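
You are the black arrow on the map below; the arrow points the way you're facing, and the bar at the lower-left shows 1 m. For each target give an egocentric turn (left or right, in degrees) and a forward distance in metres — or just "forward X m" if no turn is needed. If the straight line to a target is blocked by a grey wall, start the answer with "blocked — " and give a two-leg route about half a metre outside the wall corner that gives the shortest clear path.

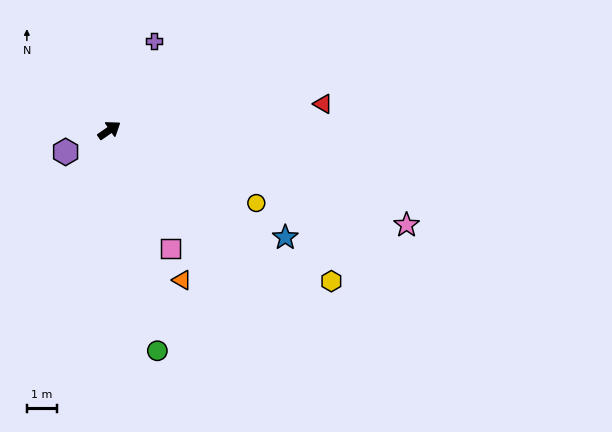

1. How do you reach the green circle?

turn right 112°, forward 7.6 m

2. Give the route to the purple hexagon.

turn left 172°, forward 1.6 m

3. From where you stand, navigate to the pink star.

turn right 52°, forward 10.4 m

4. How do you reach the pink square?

turn right 97°, forward 4.5 m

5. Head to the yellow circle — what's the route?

turn right 61°, forward 5.5 m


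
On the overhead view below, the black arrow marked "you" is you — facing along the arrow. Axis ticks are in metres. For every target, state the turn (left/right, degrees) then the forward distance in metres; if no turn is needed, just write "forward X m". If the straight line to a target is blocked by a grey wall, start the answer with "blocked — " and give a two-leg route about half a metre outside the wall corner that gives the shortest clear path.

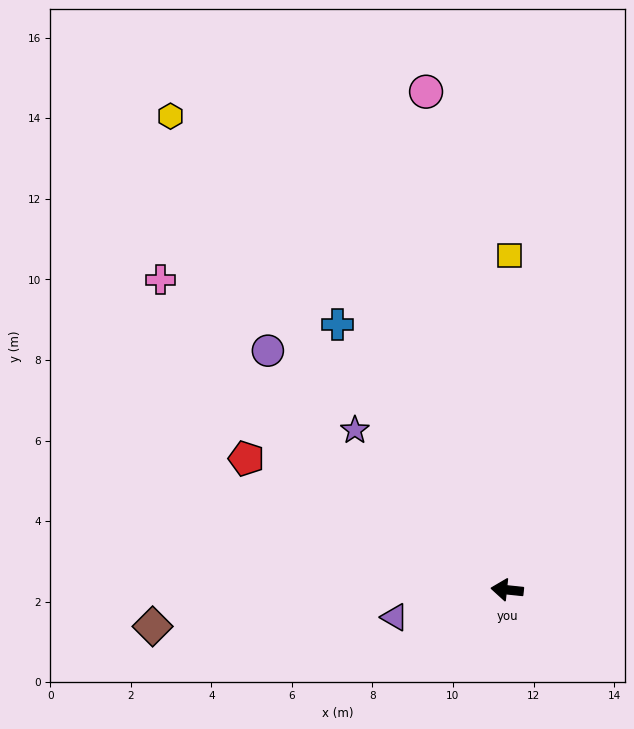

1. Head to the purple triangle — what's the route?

turn left 20°, forward 2.9 m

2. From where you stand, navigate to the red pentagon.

turn right 21°, forward 7.2 m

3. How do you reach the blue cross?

turn right 51°, forward 7.8 m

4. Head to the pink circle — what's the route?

turn right 75°, forward 12.5 m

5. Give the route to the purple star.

turn right 40°, forward 5.5 m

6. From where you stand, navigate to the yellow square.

turn right 84°, forward 8.3 m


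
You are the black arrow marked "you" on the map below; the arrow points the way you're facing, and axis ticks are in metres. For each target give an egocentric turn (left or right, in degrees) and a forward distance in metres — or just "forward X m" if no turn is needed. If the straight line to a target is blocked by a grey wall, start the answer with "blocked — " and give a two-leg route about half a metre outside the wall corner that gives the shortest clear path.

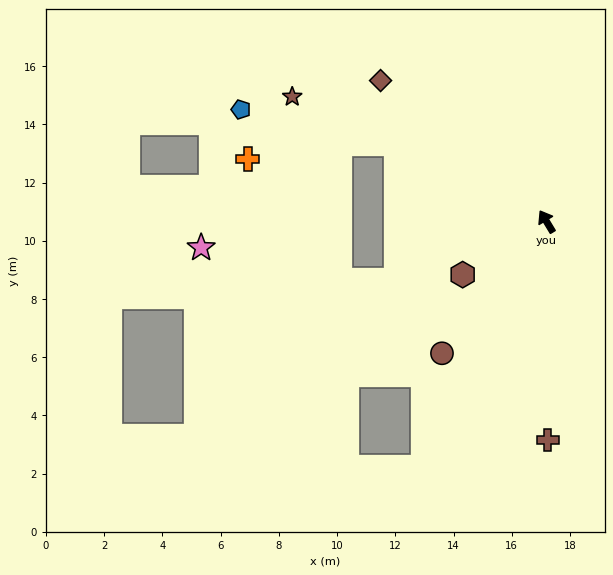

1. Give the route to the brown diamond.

turn left 18°, forward 7.5 m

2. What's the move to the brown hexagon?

turn left 91°, forward 3.4 m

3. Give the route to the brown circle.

turn left 110°, forward 5.8 m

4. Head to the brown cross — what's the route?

turn left 149°, forward 7.5 m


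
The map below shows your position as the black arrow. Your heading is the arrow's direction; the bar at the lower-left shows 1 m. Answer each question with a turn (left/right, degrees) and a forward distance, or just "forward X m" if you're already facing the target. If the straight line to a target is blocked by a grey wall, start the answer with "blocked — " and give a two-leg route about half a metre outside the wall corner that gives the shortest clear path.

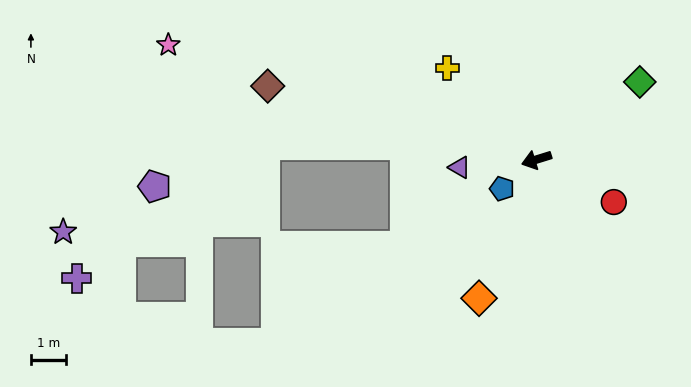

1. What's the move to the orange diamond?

turn left 50°, forward 4.2 m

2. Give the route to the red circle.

turn left 134°, forward 2.5 m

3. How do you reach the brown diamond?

turn right 33°, forward 7.8 m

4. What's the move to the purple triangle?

turn right 11°, forward 2.2 m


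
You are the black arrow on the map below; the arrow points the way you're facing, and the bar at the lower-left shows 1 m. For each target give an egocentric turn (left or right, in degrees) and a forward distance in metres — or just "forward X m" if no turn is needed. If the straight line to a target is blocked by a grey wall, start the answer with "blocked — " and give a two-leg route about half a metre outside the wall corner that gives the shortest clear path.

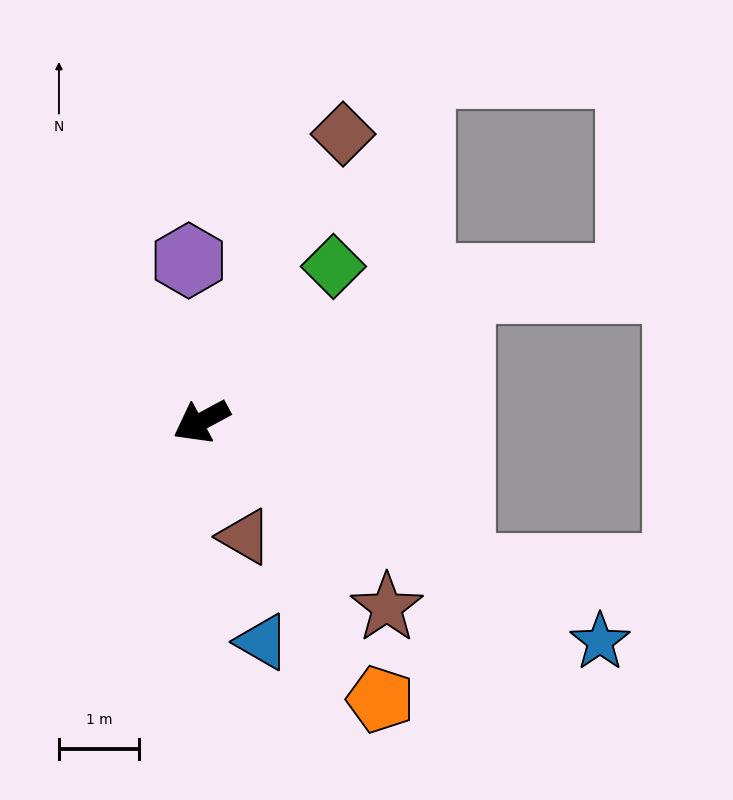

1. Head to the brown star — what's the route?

turn left 107°, forward 3.3 m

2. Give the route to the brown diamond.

turn right 145°, forward 4.0 m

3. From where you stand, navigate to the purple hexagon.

turn right 114°, forward 2.0 m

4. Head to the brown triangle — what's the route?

turn left 82°, forward 1.5 m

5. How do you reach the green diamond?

turn right 159°, forward 2.5 m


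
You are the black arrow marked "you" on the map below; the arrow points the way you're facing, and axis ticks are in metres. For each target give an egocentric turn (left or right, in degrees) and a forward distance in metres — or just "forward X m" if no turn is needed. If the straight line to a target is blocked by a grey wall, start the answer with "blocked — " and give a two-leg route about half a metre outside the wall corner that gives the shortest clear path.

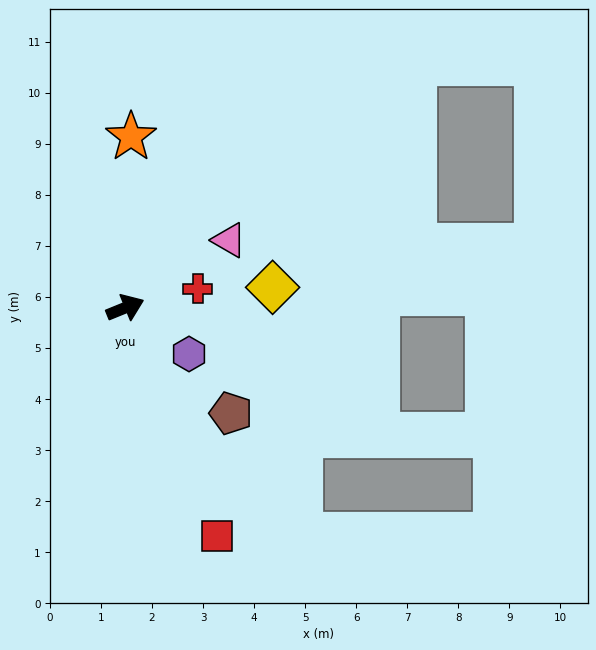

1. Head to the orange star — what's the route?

turn left 66°, forward 3.4 m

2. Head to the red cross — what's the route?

turn right 7°, forward 1.5 m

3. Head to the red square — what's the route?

turn right 90°, forward 4.8 m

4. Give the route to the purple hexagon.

turn right 58°, forward 1.5 m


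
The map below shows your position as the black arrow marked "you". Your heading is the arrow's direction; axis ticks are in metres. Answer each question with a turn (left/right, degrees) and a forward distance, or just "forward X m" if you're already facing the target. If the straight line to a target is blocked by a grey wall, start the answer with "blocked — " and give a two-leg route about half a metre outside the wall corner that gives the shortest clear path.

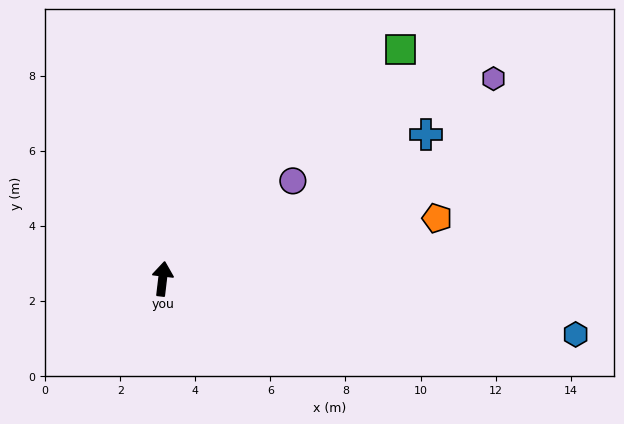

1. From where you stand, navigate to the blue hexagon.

turn right 91°, forward 11.1 m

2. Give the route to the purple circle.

turn right 46°, forward 4.3 m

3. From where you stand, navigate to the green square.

turn right 39°, forward 8.8 m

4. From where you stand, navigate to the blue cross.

turn right 55°, forward 8.0 m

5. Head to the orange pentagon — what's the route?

turn right 71°, forward 7.5 m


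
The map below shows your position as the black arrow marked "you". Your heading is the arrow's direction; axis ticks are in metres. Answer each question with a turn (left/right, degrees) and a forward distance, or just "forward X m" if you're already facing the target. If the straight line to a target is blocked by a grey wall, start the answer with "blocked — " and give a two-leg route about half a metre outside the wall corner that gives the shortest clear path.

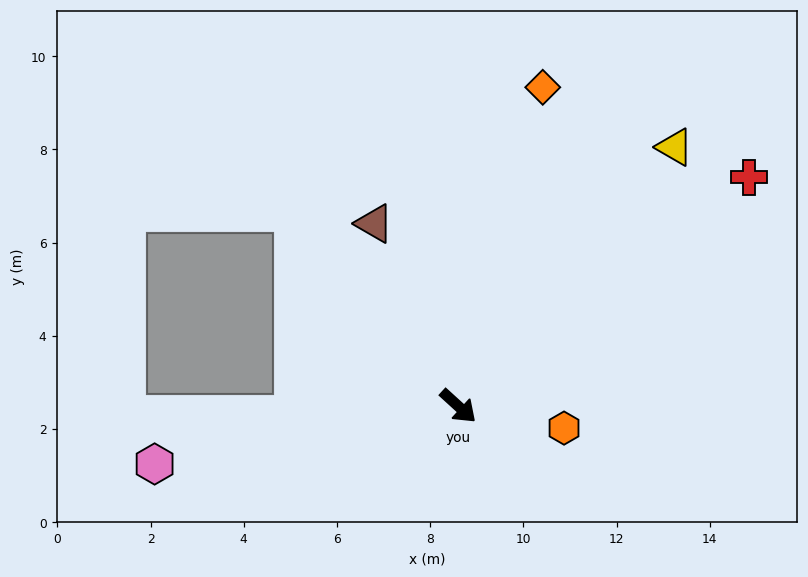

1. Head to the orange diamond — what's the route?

turn left 117°, forward 7.1 m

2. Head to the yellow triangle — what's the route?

turn left 92°, forward 7.2 m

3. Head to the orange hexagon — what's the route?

turn left 31°, forward 2.3 m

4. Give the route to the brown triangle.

turn left 157°, forward 4.3 m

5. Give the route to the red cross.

turn left 81°, forward 7.9 m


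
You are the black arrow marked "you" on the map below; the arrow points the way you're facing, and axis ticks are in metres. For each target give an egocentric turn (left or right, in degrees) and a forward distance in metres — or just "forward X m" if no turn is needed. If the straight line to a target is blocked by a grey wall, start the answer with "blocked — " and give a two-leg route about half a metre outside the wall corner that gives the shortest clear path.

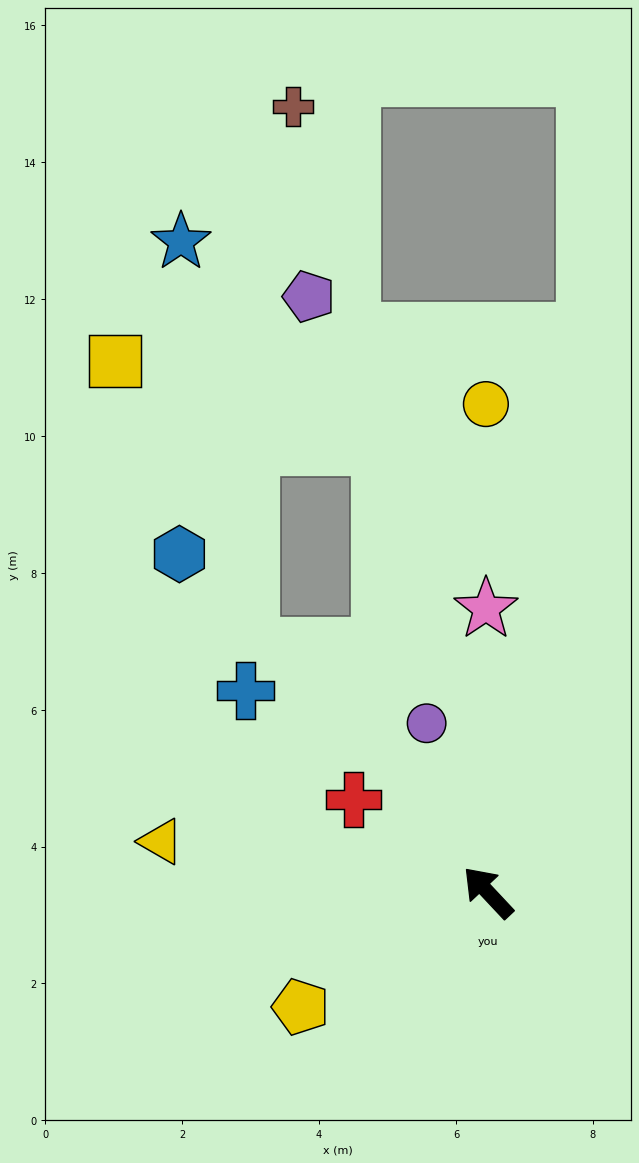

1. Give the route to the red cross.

turn left 12°, forward 2.4 m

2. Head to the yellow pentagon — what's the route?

turn left 78°, forward 3.2 m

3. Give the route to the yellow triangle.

turn left 38°, forward 4.8 m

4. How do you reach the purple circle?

turn right 23°, forward 2.6 m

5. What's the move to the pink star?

turn right 43°, forward 4.1 m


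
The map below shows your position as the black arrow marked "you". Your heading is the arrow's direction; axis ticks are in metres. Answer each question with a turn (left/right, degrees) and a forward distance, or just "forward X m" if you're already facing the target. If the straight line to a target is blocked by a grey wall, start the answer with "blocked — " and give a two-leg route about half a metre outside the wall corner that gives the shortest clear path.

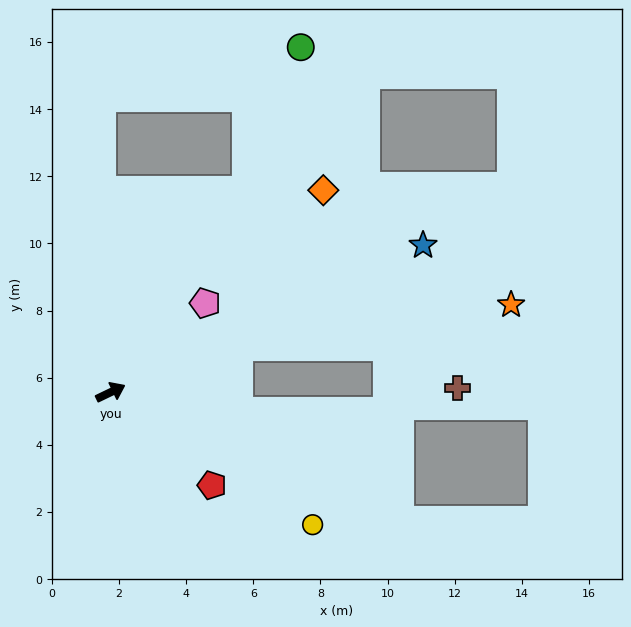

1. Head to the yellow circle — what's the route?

turn right 59°, forward 7.2 m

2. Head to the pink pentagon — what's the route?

turn left 18°, forward 3.9 m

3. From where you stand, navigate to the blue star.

forward 10.3 m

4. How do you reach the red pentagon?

turn right 68°, forward 4.1 m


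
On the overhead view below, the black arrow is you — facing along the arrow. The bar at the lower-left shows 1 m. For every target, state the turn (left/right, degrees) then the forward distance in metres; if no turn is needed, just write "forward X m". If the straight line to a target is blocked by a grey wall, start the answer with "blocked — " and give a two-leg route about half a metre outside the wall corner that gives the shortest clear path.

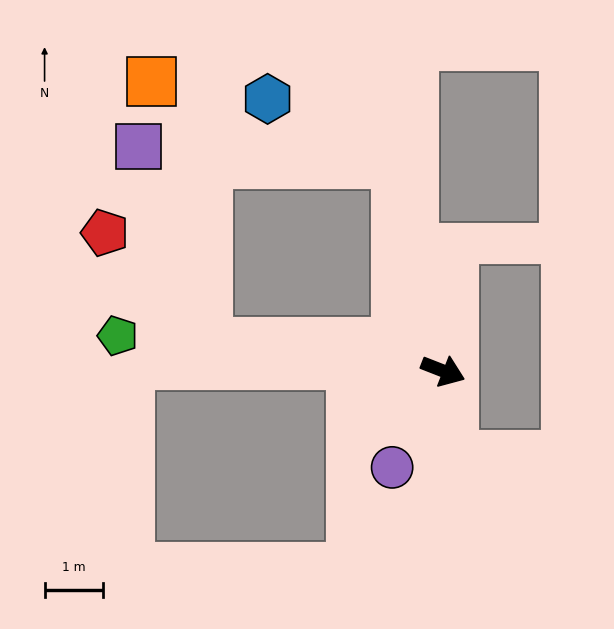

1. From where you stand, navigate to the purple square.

blocked — turn right 166°, forward 4.1 m, then turn right 63°, forward 3.6 m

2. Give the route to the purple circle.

turn right 96°, forward 1.9 m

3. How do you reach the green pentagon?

turn right 165°, forward 5.6 m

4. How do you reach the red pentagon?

blocked — turn right 166°, forward 4.1 m, then turn right 39°, forward 2.6 m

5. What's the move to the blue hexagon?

blocked — turn left 124°, forward 3.7 m, then turn left 50°, forward 2.5 m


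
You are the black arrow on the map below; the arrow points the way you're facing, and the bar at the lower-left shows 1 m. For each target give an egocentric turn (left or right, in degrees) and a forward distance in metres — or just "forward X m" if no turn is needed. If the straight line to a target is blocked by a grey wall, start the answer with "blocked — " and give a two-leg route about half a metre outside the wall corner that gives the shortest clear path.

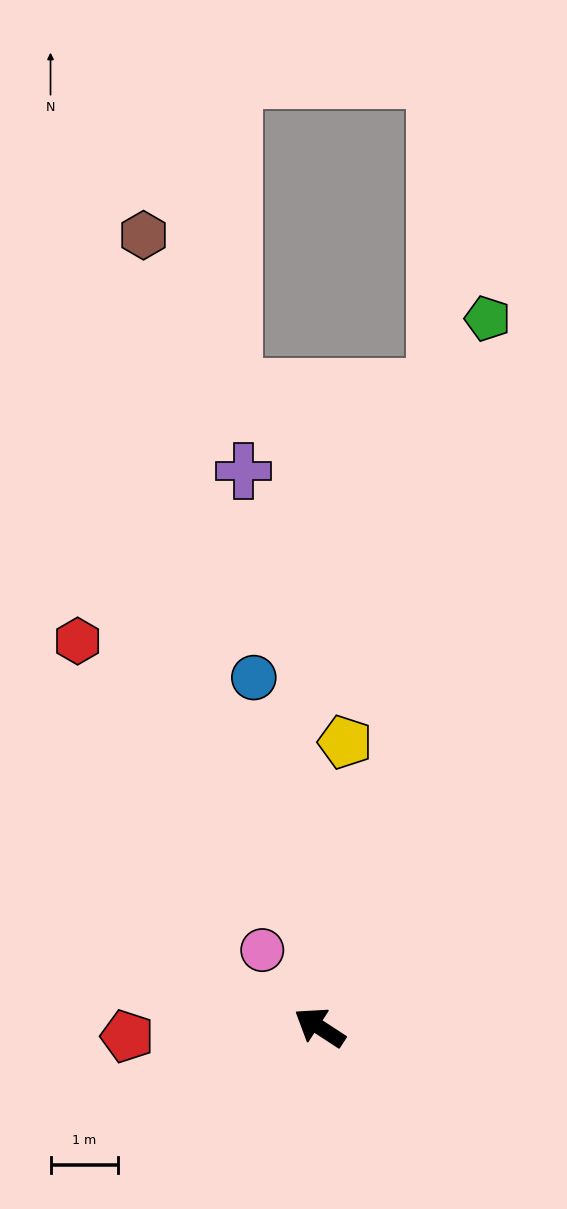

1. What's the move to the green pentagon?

turn right 70°, forward 10.8 m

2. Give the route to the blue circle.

turn right 46°, forward 5.3 m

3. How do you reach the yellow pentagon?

turn right 62°, forward 4.3 m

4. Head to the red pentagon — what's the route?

turn left 36°, forward 2.9 m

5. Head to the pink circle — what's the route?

turn right 20°, forward 1.4 m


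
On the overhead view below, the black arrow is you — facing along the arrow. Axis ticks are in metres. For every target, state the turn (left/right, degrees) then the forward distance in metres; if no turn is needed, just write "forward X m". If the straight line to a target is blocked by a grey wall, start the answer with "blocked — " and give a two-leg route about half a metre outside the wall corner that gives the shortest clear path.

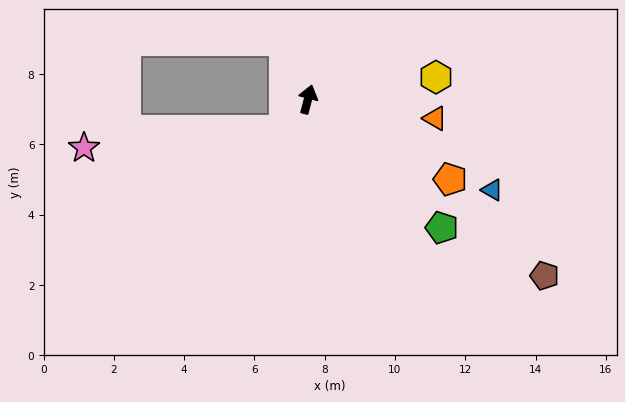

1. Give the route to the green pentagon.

turn right 119°, forward 5.3 m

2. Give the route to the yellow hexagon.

turn right 65°, forward 3.7 m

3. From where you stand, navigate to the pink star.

blocked — turn left 156°, forward 1.1 m, then turn right 46°, forward 5.7 m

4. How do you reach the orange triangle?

turn right 84°, forward 3.7 m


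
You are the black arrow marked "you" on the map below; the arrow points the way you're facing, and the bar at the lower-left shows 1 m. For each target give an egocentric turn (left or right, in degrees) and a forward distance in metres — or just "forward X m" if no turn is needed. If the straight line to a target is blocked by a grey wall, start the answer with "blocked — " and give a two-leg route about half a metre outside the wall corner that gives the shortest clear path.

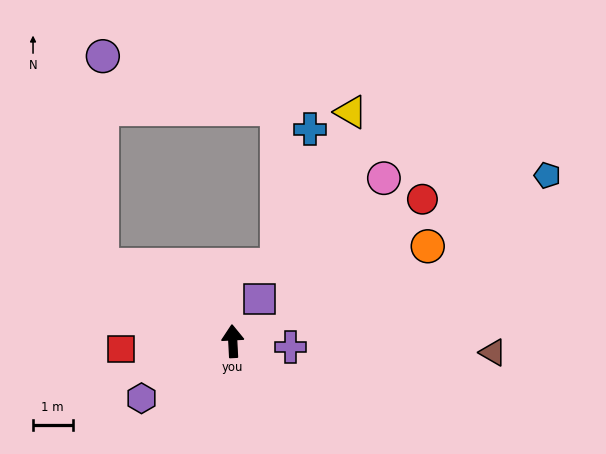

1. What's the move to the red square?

turn left 91°, forward 2.8 m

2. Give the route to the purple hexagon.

turn left 119°, forward 2.7 m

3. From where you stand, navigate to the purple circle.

blocked — turn left 57°, forward 3.8 m, then turn right 60°, forward 5.3 m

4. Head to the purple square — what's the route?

turn right 35°, forward 1.3 m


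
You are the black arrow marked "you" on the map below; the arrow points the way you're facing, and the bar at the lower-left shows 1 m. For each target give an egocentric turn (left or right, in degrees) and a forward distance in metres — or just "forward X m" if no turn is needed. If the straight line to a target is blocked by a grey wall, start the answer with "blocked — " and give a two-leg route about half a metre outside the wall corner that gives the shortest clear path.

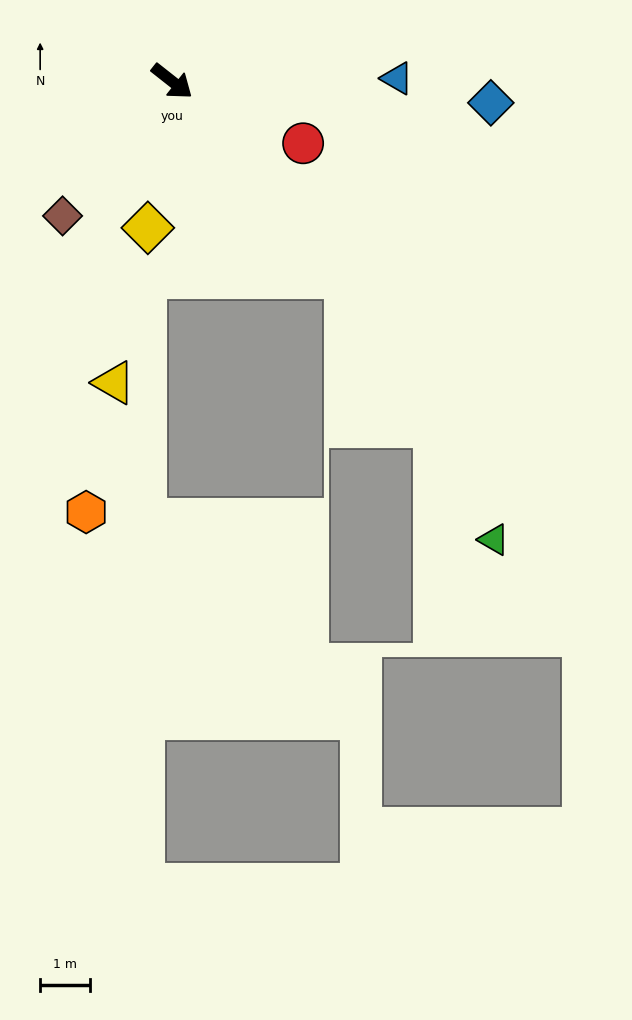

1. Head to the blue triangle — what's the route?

turn left 39°, forward 4.5 m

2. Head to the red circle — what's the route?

turn left 13°, forward 2.9 m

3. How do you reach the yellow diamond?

turn right 61°, forward 3.0 m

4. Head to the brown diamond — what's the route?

turn right 91°, forward 3.4 m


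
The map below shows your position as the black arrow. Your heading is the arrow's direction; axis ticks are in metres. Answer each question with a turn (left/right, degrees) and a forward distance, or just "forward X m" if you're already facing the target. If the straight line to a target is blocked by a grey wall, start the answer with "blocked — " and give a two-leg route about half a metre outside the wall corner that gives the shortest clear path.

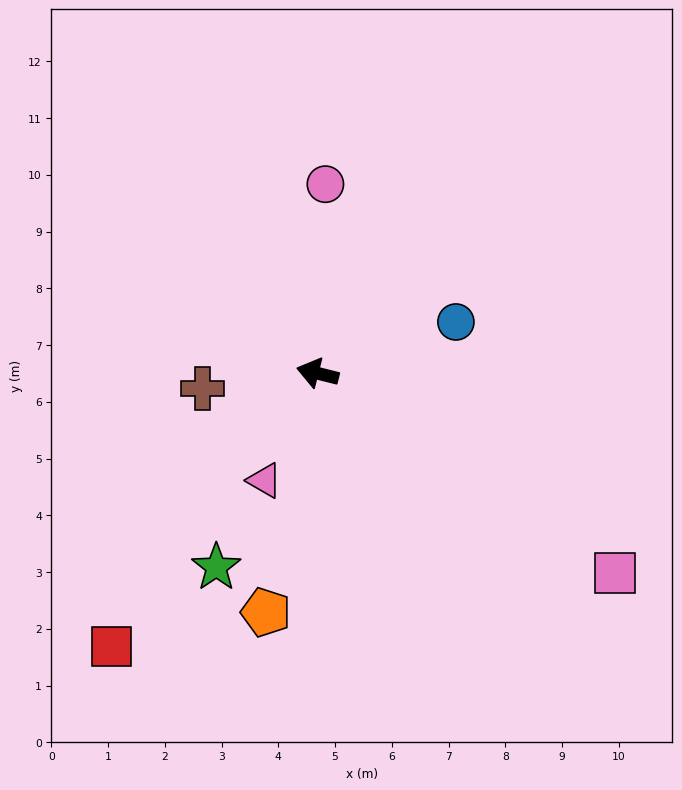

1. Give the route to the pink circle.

turn right 78°, forward 3.3 m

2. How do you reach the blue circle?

turn right 146°, forward 2.6 m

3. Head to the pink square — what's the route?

turn left 160°, forward 6.3 m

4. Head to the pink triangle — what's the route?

turn left 78°, forward 2.1 m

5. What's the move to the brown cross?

turn left 22°, forward 2.0 m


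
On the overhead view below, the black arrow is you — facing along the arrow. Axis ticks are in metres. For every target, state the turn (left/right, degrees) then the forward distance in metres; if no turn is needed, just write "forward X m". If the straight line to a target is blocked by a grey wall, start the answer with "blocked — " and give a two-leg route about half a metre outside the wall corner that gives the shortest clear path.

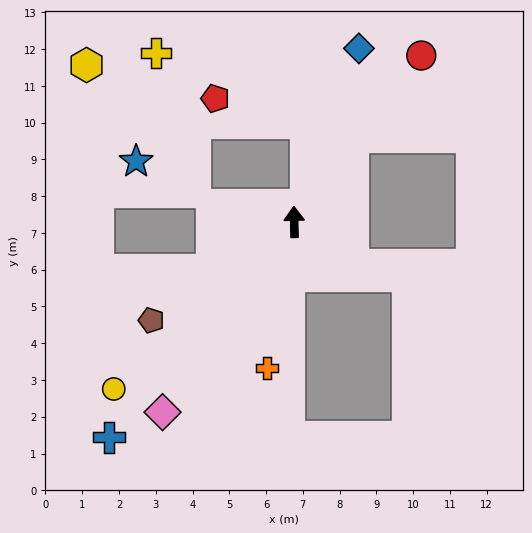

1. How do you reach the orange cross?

turn left 168°, forward 4.0 m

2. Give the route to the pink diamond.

turn left 144°, forward 6.3 m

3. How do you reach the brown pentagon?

turn left 123°, forward 4.7 m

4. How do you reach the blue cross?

turn left 138°, forward 7.7 m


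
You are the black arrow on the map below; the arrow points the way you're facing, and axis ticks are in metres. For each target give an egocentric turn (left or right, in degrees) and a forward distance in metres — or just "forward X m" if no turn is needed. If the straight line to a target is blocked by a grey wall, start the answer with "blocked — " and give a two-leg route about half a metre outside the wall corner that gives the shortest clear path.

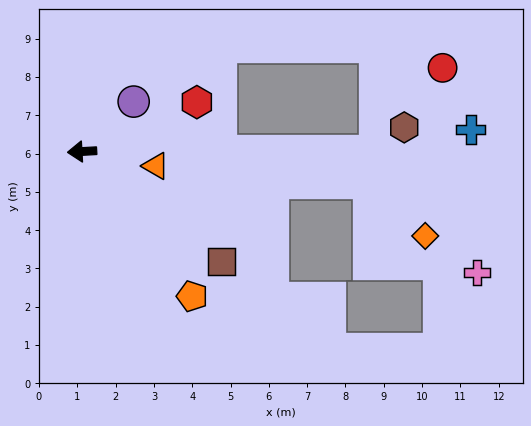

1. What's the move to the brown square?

turn left 139°, forward 4.6 m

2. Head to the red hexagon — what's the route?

turn right 160°, forward 3.3 m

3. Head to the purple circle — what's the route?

turn right 139°, forward 1.9 m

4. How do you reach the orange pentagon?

turn left 124°, forward 4.7 m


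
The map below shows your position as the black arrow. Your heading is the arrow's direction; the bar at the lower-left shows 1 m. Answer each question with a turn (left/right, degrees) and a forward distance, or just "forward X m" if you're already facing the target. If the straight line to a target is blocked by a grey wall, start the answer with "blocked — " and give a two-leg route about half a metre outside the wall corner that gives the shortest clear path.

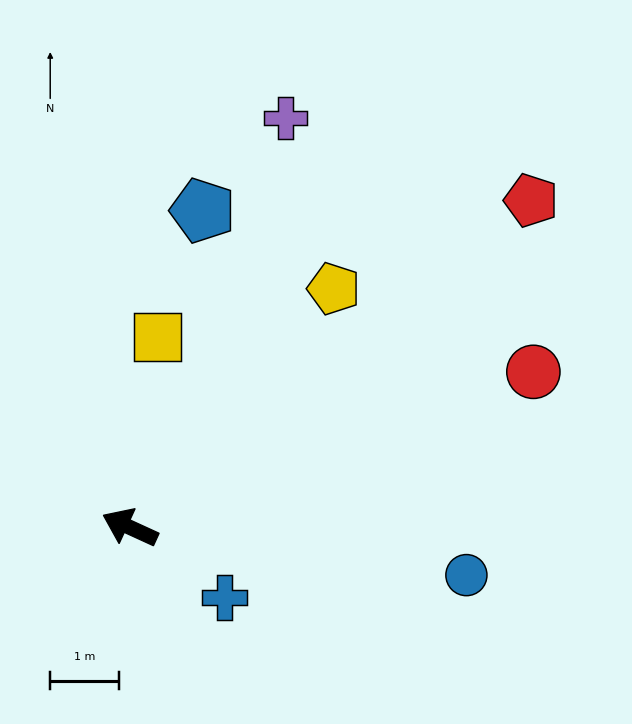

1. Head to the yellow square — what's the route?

turn right 74°, forward 2.8 m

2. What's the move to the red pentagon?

turn right 116°, forward 7.5 m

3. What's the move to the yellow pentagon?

turn right 106°, forward 4.6 m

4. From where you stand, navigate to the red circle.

turn right 134°, forward 6.3 m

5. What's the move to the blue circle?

turn right 163°, forward 4.9 m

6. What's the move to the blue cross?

turn left 168°, forward 1.7 m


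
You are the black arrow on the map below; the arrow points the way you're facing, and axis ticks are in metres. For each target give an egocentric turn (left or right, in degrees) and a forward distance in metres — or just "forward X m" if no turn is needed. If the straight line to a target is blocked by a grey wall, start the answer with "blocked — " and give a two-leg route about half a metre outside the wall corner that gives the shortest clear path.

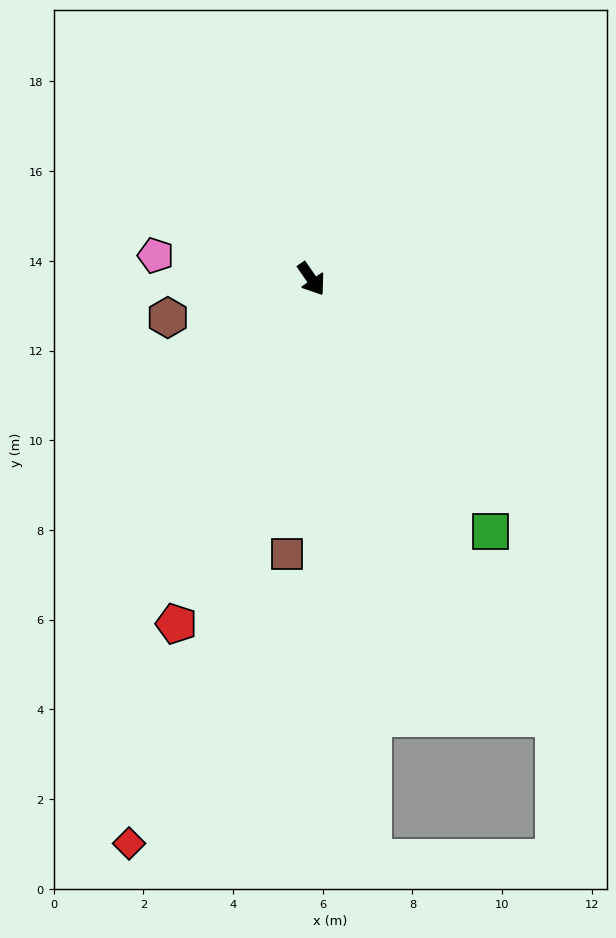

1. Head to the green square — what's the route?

forward 6.9 m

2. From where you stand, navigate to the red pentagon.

turn right 56°, forward 8.3 m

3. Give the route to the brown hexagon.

turn right 110°, forward 3.3 m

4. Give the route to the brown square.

turn right 40°, forward 6.2 m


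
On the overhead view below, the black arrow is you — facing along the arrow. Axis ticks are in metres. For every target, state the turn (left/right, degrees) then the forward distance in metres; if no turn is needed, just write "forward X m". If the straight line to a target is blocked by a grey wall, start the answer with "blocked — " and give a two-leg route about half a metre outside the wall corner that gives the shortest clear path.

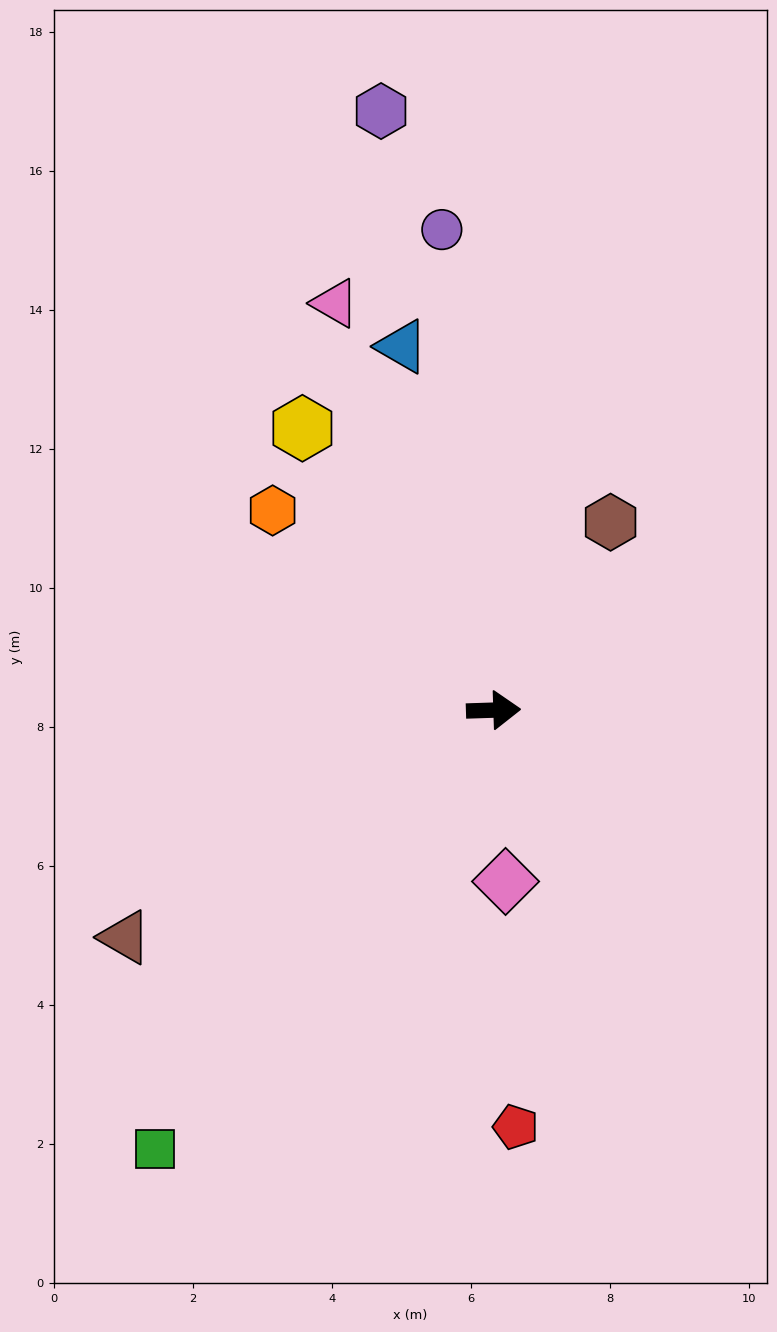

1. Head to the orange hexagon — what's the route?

turn left 136°, forward 4.3 m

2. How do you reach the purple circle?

turn left 94°, forward 7.0 m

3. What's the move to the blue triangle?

turn left 102°, forward 5.4 m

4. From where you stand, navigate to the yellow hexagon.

turn left 122°, forward 4.9 m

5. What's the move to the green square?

turn right 130°, forward 8.0 m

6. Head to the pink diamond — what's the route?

turn right 88°, forward 2.5 m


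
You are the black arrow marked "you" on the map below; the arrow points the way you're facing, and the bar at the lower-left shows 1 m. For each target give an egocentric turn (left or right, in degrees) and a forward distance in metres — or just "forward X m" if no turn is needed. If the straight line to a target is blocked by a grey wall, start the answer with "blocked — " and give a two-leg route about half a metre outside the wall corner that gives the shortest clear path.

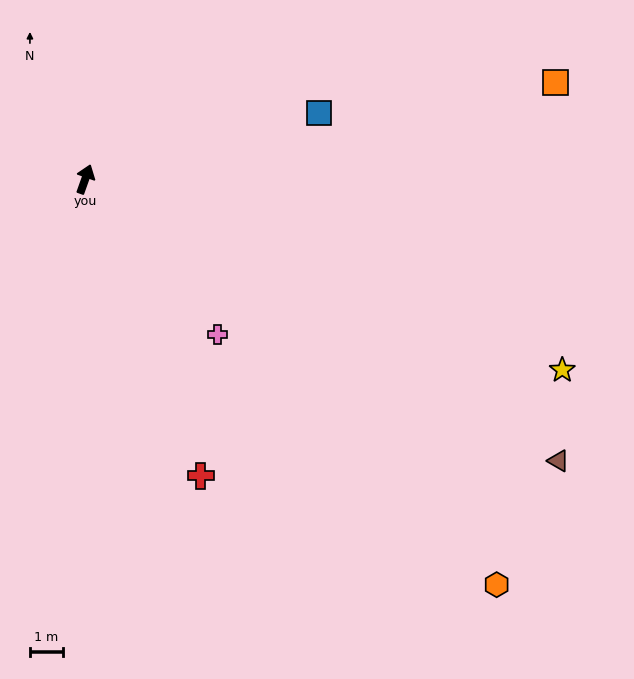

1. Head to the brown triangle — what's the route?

turn right 101°, forward 16.7 m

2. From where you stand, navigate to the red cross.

turn right 139°, forward 9.7 m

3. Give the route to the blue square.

turn right 55°, forward 7.4 m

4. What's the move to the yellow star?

turn right 92°, forward 15.6 m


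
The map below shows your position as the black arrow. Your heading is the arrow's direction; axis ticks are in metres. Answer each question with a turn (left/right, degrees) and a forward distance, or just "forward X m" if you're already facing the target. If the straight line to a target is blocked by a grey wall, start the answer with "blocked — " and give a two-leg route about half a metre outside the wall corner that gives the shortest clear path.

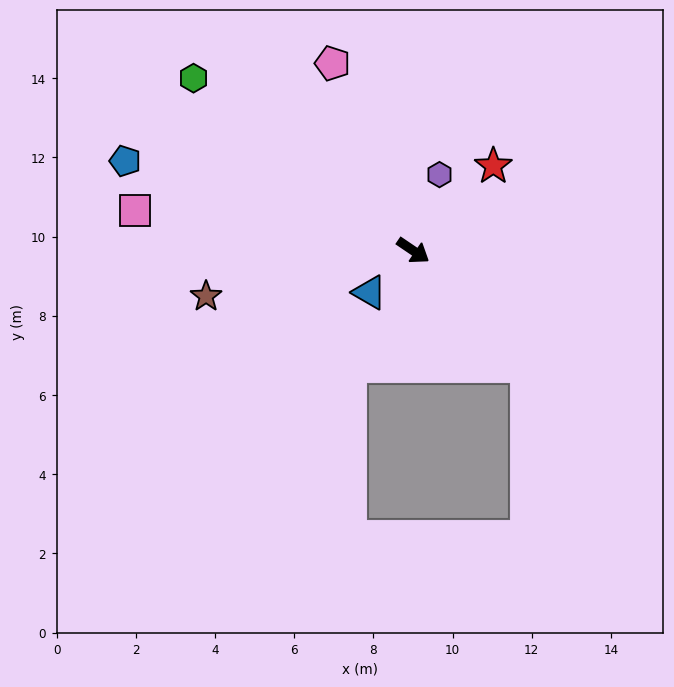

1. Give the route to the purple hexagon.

turn left 105°, forward 2.0 m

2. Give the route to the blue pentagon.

turn right 163°, forward 7.6 m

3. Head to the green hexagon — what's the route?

turn left 176°, forward 7.1 m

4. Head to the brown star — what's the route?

turn right 133°, forward 5.4 m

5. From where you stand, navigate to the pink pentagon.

turn left 147°, forward 5.2 m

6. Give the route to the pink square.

turn right 154°, forward 7.1 m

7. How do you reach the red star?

turn left 81°, forward 2.9 m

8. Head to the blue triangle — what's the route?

turn right 102°, forward 1.5 m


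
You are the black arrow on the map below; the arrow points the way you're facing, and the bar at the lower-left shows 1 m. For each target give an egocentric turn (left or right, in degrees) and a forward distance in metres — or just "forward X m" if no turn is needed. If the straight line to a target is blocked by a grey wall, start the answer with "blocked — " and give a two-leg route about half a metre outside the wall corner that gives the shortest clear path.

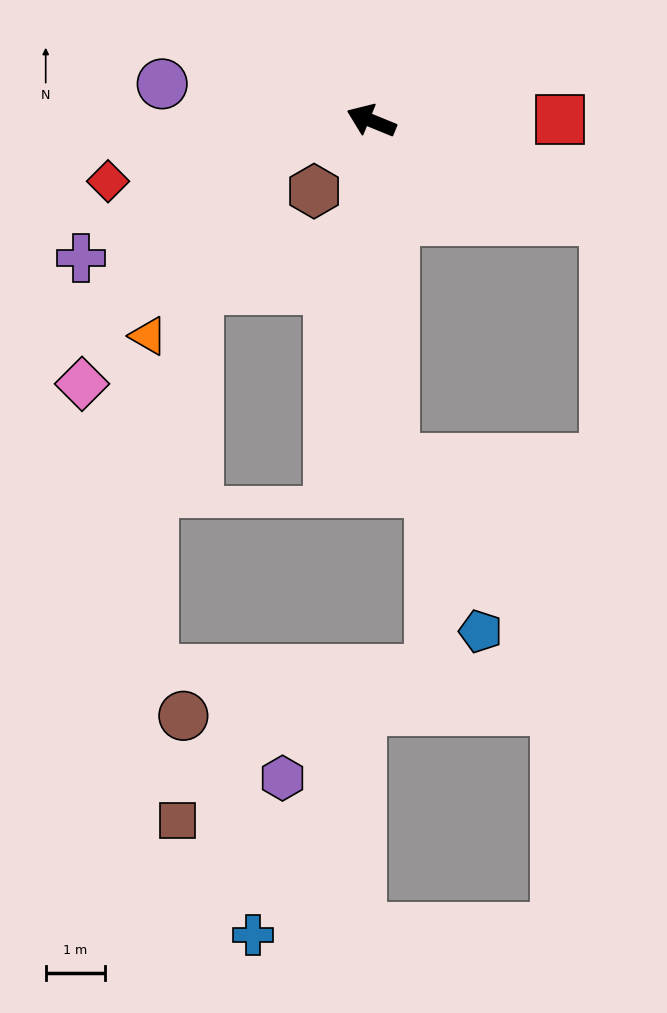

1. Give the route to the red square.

turn right 157°, forward 3.2 m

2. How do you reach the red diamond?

turn left 35°, forward 4.5 m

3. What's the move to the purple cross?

turn left 48°, forward 5.4 m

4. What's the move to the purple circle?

turn left 12°, forward 3.6 m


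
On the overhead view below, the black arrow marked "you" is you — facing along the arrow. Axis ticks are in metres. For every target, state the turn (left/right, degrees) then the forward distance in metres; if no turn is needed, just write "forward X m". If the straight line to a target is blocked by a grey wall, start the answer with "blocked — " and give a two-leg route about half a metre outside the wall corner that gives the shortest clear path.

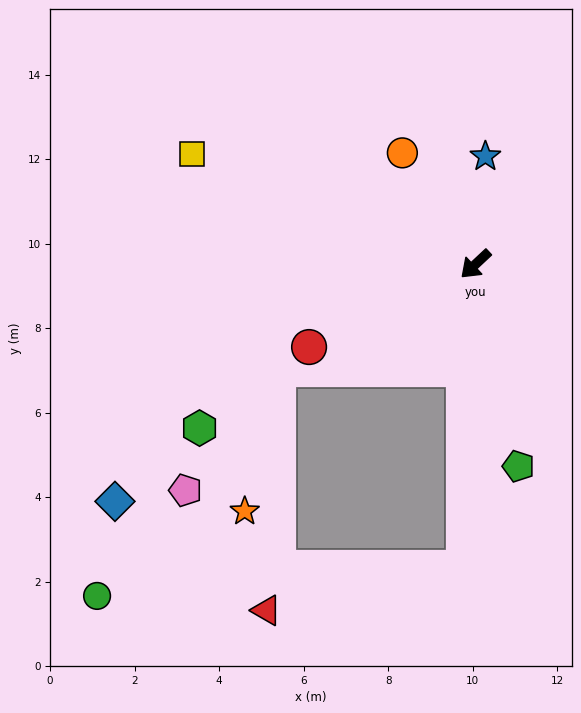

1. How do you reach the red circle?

turn right 17°, forward 4.4 m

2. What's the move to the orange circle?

turn right 100°, forward 3.2 m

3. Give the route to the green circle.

blocked — turn left 45°, forward 7.2 m, then turn right 84°, forward 8.7 m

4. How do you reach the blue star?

turn right 138°, forward 2.6 m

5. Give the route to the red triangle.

blocked — turn left 45°, forward 7.2 m, then turn right 76°, forward 4.8 m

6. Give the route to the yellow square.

turn right 64°, forward 7.2 m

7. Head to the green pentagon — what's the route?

turn left 59°, forward 4.9 m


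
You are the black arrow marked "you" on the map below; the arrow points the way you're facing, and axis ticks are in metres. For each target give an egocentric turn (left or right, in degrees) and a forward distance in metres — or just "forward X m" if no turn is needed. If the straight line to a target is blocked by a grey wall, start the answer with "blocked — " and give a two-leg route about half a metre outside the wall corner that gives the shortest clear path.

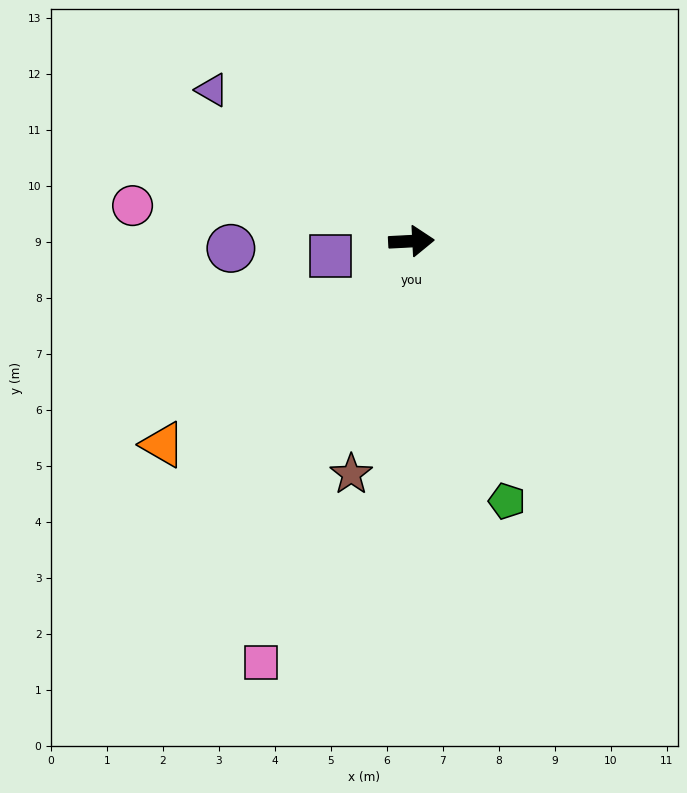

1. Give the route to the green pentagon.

turn right 73°, forward 4.9 m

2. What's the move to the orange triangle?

turn right 144°, forward 5.7 m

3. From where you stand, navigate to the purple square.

turn right 173°, forward 1.5 m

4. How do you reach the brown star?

turn right 107°, forward 4.3 m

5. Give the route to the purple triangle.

turn left 140°, forward 4.5 m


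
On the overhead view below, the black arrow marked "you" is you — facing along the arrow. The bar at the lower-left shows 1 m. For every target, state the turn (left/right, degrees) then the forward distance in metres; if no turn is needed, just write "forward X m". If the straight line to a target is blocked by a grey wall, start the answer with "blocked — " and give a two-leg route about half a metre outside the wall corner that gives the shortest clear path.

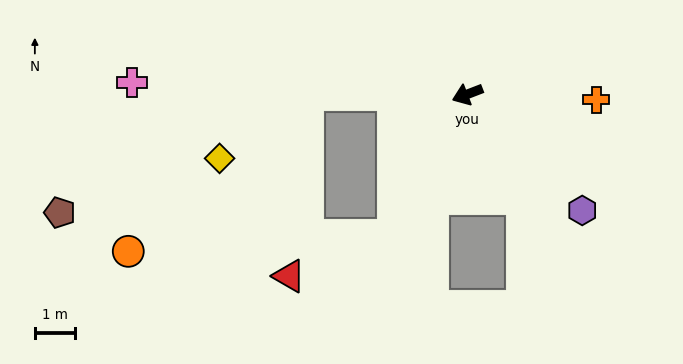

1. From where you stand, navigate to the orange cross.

turn left 156°, forward 3.2 m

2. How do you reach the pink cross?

turn right 23°, forward 8.4 m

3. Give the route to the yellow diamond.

blocked — turn right 21°, forward 4.0 m, then turn left 36°, forward 2.7 m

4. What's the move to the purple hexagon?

turn left 114°, forward 4.1 m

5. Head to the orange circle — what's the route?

blocked — turn left 41°, forward 4.0 m, then turn right 59°, forward 6.6 m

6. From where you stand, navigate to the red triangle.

blocked — turn left 41°, forward 4.0 m, then turn right 41°, forward 2.8 m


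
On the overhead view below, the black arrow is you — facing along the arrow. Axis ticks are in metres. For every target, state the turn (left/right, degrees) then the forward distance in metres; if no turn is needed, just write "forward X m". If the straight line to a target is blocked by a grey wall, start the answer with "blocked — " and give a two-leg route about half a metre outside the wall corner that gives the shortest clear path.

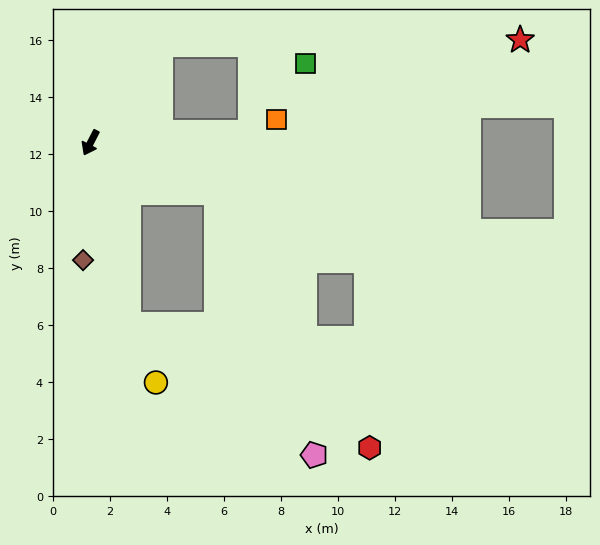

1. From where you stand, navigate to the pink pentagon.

blocked — turn left 39°, forward 6.5 m, then turn left 43°, forward 8.0 m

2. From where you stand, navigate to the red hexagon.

blocked — turn left 95°, forward 4.7 m, then turn right 37°, forward 10.4 m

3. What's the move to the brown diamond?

turn left 24°, forward 4.1 m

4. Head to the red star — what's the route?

blocked — turn left 171°, forward 4.2 m, then turn right 53°, forward 12.6 m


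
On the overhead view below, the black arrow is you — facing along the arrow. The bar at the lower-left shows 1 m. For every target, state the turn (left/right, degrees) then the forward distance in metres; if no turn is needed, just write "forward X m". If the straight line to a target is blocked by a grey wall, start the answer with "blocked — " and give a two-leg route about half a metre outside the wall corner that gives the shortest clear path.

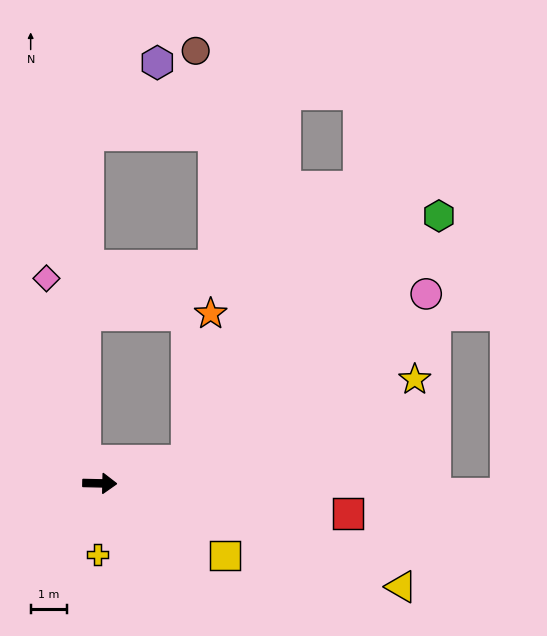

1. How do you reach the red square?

turn right 6°, forward 6.9 m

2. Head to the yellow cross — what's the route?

turn right 91°, forward 2.0 m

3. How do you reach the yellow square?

turn right 29°, forward 4.0 m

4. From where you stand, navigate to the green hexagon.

blocked — turn left 16°, forward 2.5 m, then turn left 29°, forward 9.7 m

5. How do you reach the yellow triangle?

turn right 18°, forward 8.8 m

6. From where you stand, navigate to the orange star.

blocked — turn left 16°, forward 2.5 m, then turn left 66°, forward 4.1 m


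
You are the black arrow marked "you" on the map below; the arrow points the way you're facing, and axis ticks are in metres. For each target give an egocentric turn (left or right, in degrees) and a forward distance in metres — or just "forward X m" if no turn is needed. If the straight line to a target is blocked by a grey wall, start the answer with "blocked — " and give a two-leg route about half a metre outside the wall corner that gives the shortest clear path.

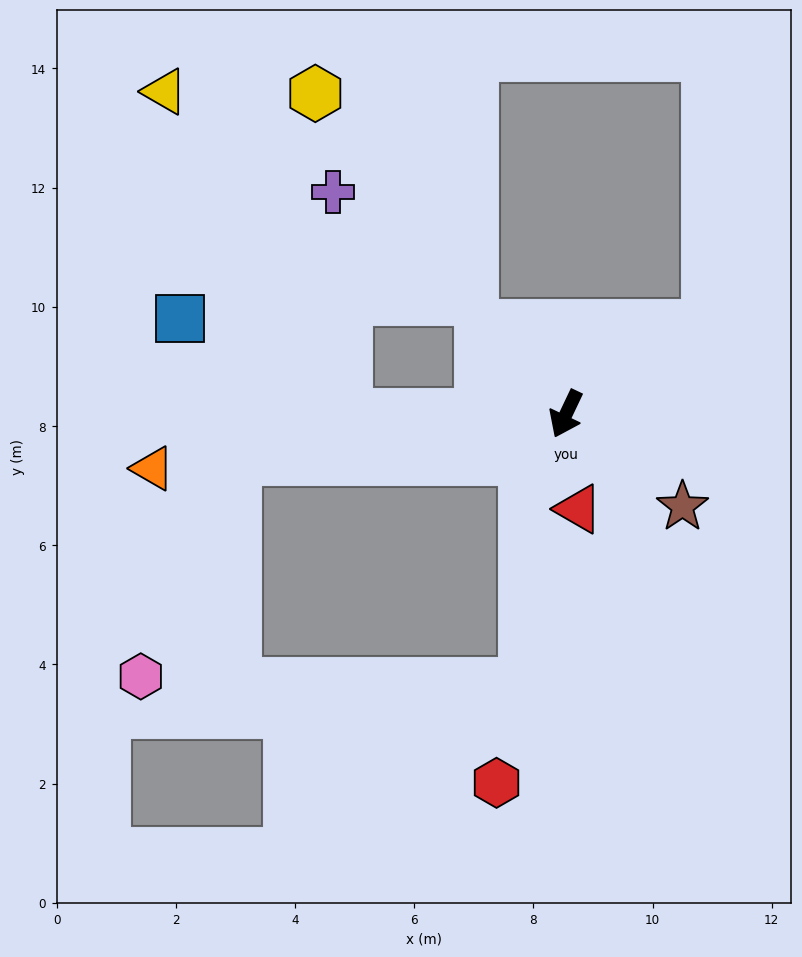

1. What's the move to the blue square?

blocked — turn right 65°, forward 3.7 m, then turn right 29°, forward 3.2 m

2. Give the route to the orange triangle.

turn right 57°, forward 7.0 m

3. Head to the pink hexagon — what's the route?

blocked — turn right 57°, forward 5.6 m, then turn left 59°, forward 4.0 m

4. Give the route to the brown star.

turn left 77°, forward 2.5 m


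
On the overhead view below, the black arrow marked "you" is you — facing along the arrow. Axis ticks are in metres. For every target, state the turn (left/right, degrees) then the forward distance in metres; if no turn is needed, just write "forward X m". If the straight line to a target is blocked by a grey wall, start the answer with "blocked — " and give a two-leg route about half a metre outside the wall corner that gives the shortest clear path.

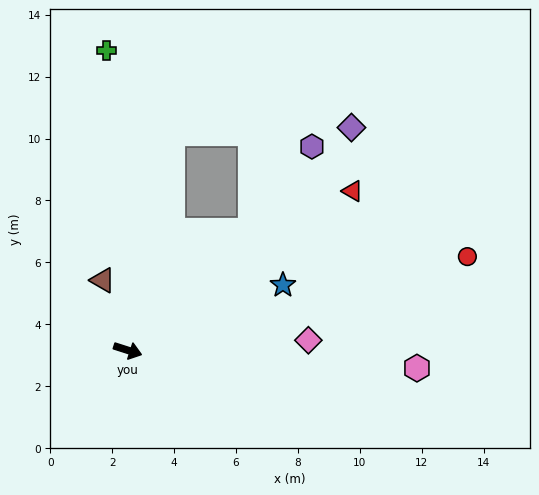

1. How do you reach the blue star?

turn left 41°, forward 5.4 m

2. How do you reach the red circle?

turn left 33°, forward 11.4 m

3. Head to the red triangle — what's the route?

turn left 53°, forward 8.9 m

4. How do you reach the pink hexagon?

turn left 14°, forward 9.4 m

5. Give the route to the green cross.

turn left 112°, forward 9.7 m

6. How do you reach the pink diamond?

turn left 21°, forward 5.8 m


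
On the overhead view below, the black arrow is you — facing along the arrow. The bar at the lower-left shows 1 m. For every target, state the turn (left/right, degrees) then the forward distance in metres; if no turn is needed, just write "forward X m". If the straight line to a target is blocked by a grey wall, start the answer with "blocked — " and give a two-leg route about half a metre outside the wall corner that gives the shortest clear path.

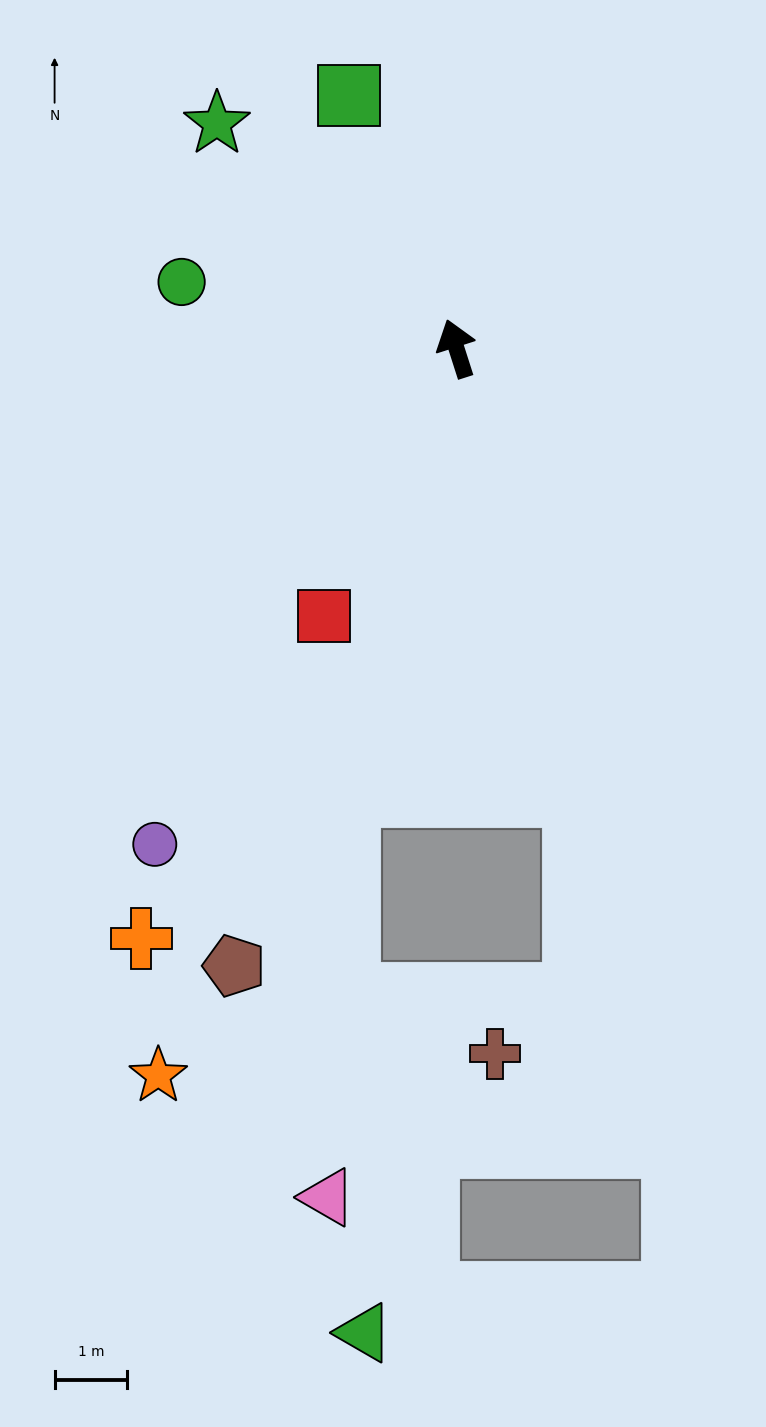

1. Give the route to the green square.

turn left 5°, forward 3.8 m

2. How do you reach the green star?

turn left 29°, forward 4.5 m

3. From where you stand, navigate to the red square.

turn left 136°, forward 4.1 m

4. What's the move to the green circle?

turn left 59°, forward 3.9 m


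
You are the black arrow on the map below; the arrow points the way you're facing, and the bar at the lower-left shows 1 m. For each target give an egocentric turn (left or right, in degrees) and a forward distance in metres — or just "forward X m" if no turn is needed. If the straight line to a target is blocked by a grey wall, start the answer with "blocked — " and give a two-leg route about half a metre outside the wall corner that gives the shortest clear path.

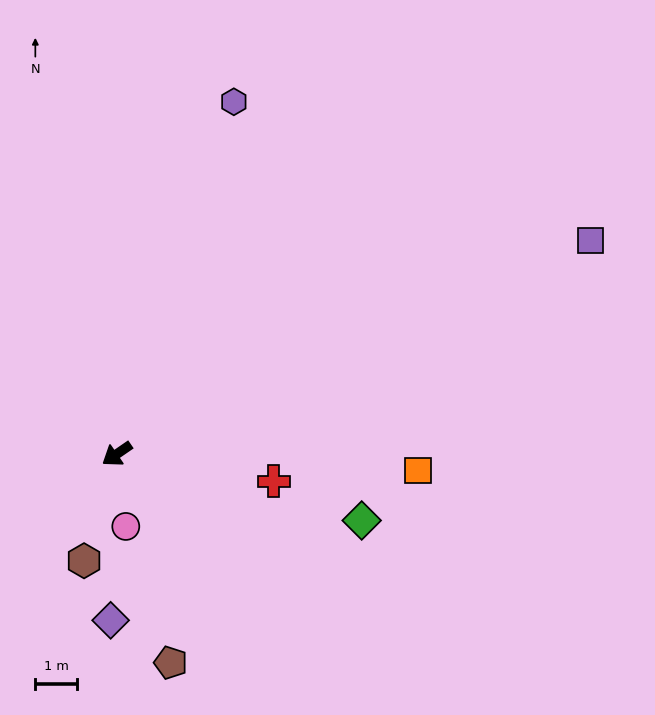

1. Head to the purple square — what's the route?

turn left 170°, forward 12.5 m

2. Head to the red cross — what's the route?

turn left 136°, forward 3.8 m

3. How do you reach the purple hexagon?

turn right 143°, forward 8.9 m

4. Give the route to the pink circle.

turn left 62°, forward 1.8 m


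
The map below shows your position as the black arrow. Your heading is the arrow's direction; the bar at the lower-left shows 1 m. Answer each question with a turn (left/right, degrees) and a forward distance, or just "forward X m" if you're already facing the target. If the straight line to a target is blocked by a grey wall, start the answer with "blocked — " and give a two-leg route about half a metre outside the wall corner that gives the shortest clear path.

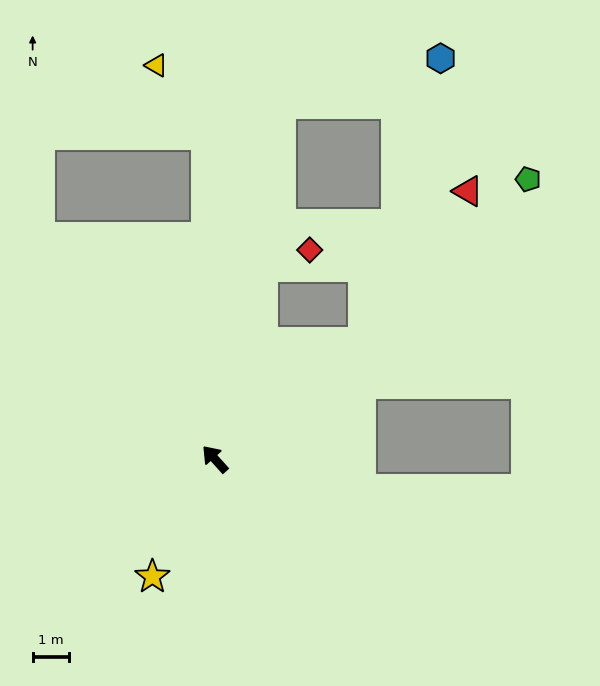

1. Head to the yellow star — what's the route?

turn left 110°, forward 3.6 m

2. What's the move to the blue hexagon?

blocked — turn right 94°, forward 5.1 m, then turn left 37°, forward 8.0 m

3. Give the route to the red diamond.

blocked — turn right 56°, forward 5.4 m, then turn right 56°, forward 1.4 m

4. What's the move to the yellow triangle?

blocked — turn right 40°, forward 8.8 m, then turn left 34°, forward 2.3 m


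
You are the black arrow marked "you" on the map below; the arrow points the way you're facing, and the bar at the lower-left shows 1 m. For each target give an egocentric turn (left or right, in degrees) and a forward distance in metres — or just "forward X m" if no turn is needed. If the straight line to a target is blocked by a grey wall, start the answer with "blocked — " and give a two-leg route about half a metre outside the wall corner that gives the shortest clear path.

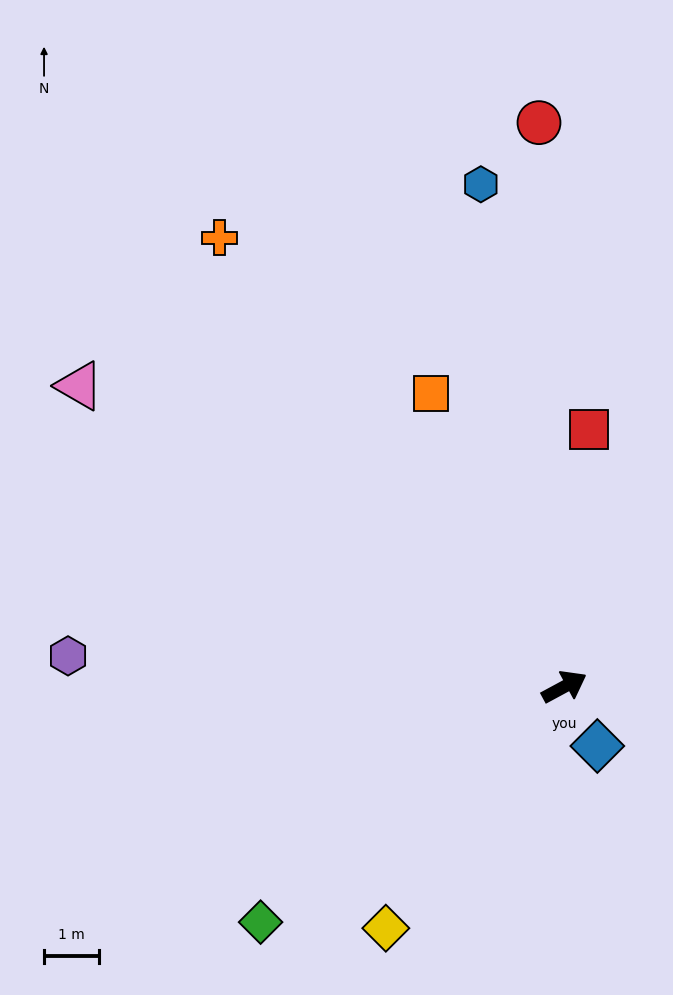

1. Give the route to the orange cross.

turn left 99°, forward 10.3 m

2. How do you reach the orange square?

turn left 86°, forward 5.9 m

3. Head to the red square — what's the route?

turn left 56°, forward 4.7 m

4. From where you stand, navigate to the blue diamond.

turn right 89°, forward 1.2 m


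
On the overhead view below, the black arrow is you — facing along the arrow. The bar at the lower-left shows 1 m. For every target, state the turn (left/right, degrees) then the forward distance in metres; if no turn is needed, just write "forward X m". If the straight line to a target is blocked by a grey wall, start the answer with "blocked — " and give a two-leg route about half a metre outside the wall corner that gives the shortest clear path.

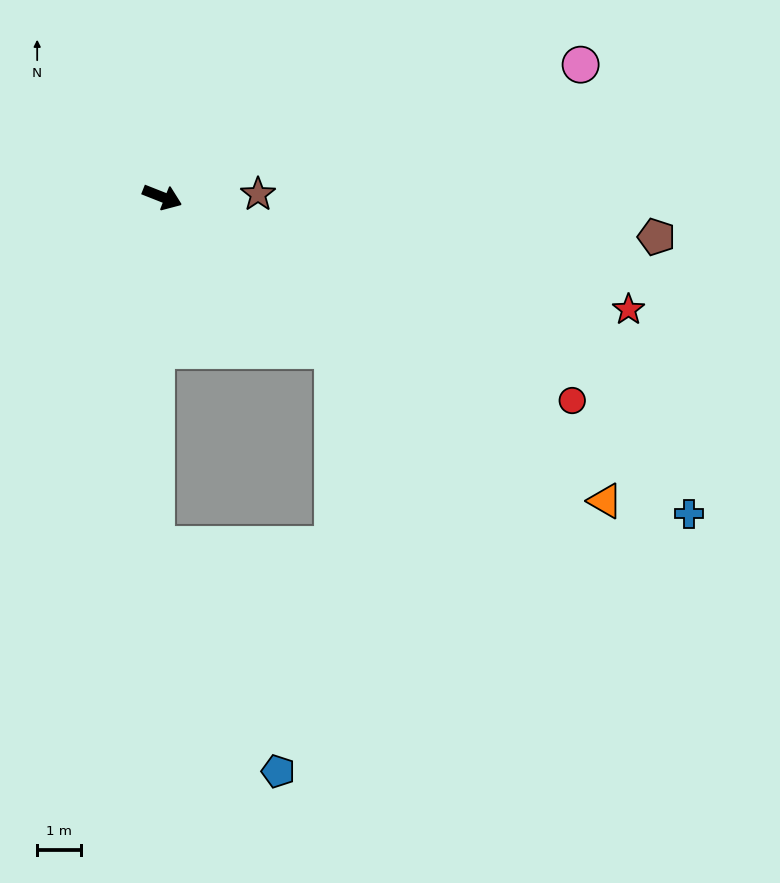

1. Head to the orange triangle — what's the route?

turn right 13°, forward 12.2 m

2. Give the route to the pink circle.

turn left 39°, forward 10.0 m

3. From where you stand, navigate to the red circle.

turn right 5°, forward 10.4 m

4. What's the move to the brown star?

turn left 23°, forward 2.2 m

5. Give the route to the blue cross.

turn right 9°, forward 14.0 m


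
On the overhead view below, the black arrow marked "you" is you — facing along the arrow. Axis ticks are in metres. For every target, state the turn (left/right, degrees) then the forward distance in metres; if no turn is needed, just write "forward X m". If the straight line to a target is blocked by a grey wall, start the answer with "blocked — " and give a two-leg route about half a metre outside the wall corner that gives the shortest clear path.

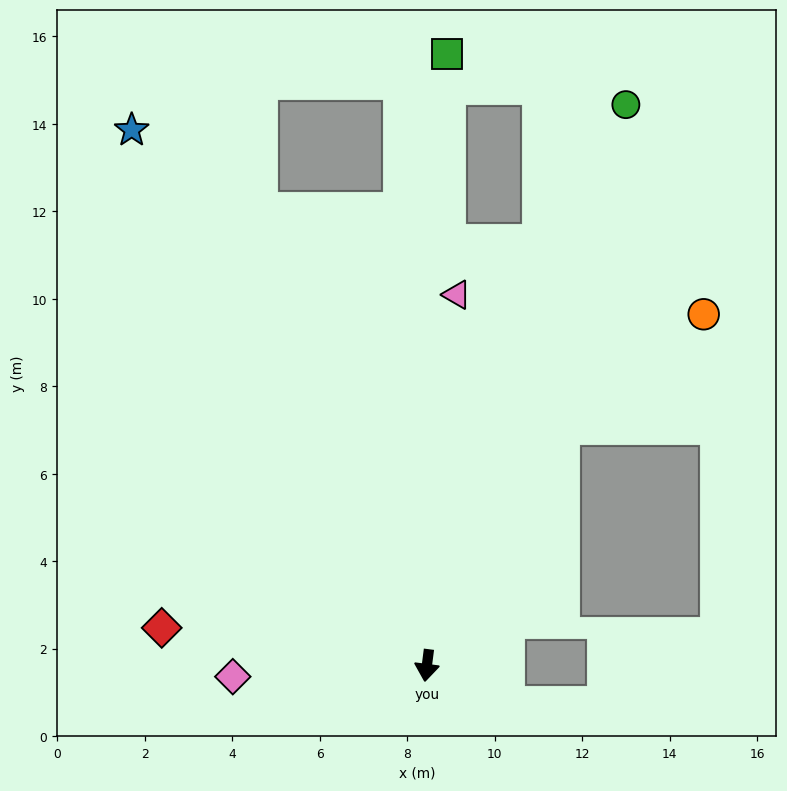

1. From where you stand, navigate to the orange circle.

blocked — turn left 158°, forward 6.3 m, then turn right 23°, forward 4.2 m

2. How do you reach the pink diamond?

turn right 79°, forward 4.4 m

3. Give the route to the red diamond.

turn right 91°, forward 6.1 m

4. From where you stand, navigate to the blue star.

turn right 144°, forward 14.0 m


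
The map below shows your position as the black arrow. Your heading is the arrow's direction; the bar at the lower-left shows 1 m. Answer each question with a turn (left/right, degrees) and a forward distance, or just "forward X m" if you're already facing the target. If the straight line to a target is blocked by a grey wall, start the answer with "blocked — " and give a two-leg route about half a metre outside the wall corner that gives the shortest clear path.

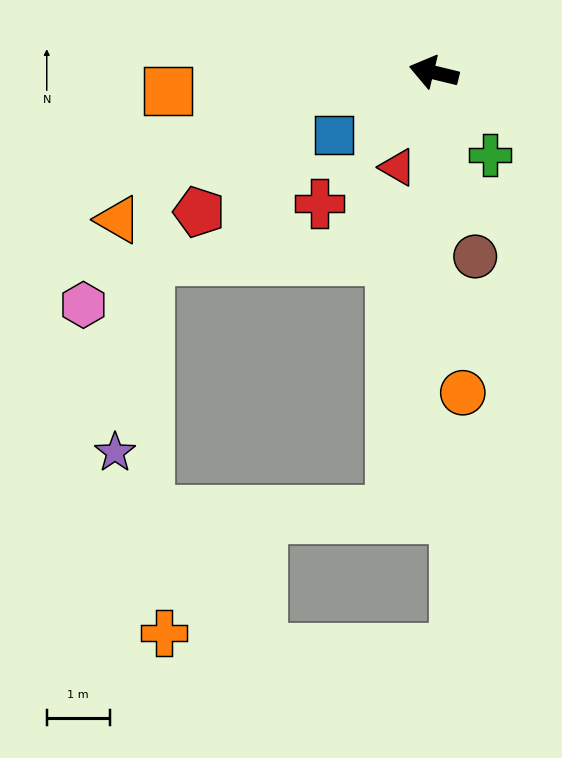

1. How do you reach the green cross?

turn left 138°, forward 1.6 m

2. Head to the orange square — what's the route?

turn left 18°, forward 4.2 m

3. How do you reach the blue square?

turn left 46°, forward 1.9 m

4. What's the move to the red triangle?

turn left 83°, forward 1.6 m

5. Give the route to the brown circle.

turn left 116°, forward 3.0 m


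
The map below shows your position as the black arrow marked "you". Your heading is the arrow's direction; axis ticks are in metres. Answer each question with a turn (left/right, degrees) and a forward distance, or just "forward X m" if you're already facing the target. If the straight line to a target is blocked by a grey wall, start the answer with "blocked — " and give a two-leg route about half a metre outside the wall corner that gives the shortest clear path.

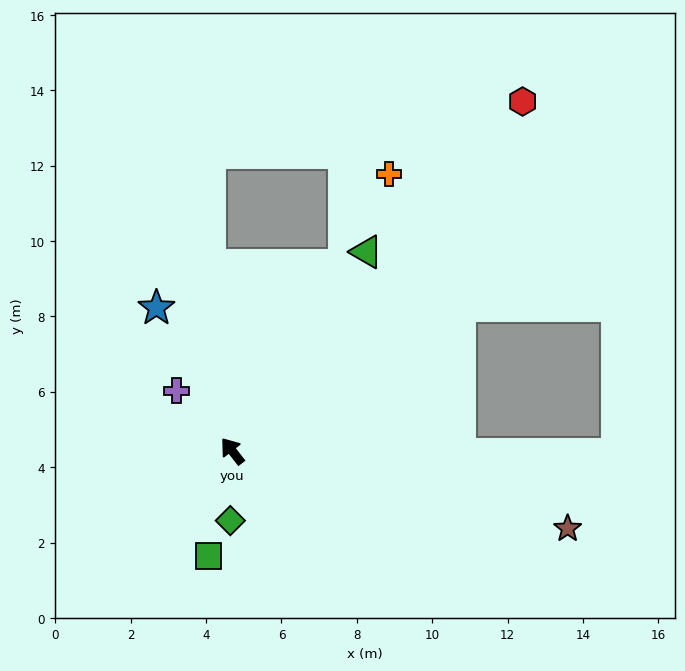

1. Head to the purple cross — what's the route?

turn left 5°, forward 2.2 m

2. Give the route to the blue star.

turn right 10°, forward 4.3 m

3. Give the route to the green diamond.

turn left 140°, forward 1.8 m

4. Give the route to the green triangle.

turn right 72°, forward 6.4 m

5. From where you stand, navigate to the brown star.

turn right 141°, forward 9.1 m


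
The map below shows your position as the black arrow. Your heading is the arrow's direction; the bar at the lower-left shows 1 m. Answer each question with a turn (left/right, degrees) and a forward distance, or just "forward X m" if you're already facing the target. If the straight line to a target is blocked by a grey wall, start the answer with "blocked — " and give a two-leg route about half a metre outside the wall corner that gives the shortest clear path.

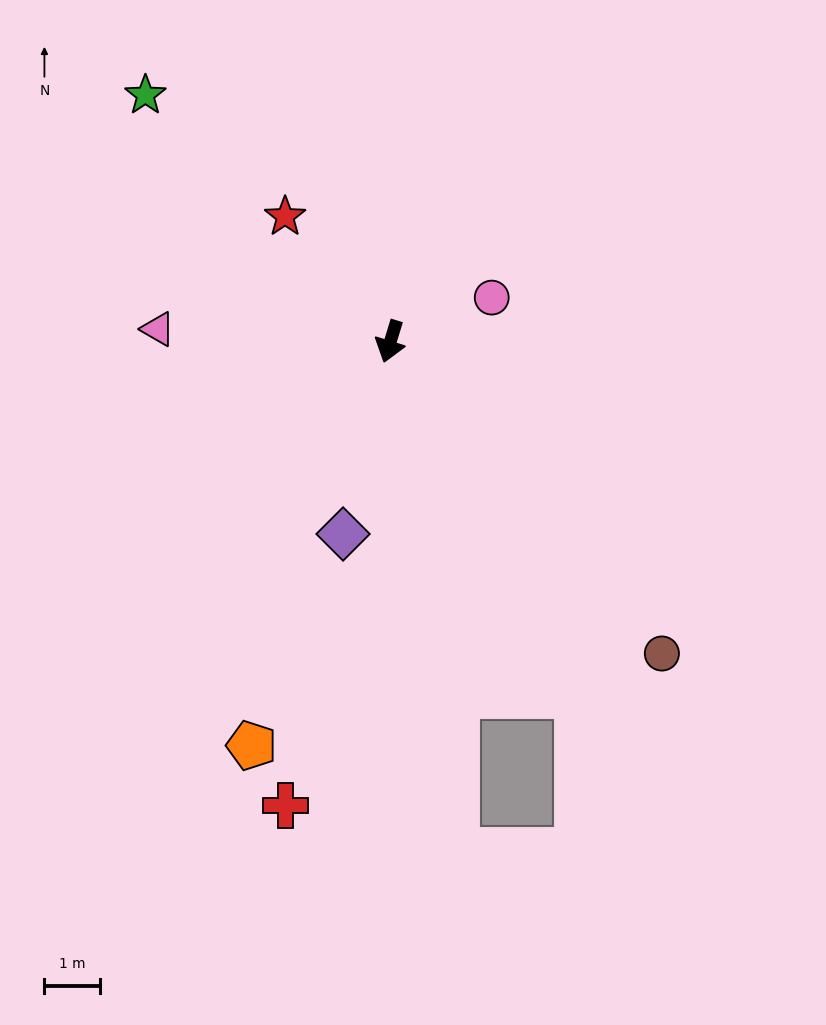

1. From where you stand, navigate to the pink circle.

turn left 130°, forward 2.0 m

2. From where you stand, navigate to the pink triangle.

turn right 76°, forward 4.2 m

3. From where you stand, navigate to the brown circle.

turn left 58°, forward 7.4 m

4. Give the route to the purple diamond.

turn left 3°, forward 3.6 m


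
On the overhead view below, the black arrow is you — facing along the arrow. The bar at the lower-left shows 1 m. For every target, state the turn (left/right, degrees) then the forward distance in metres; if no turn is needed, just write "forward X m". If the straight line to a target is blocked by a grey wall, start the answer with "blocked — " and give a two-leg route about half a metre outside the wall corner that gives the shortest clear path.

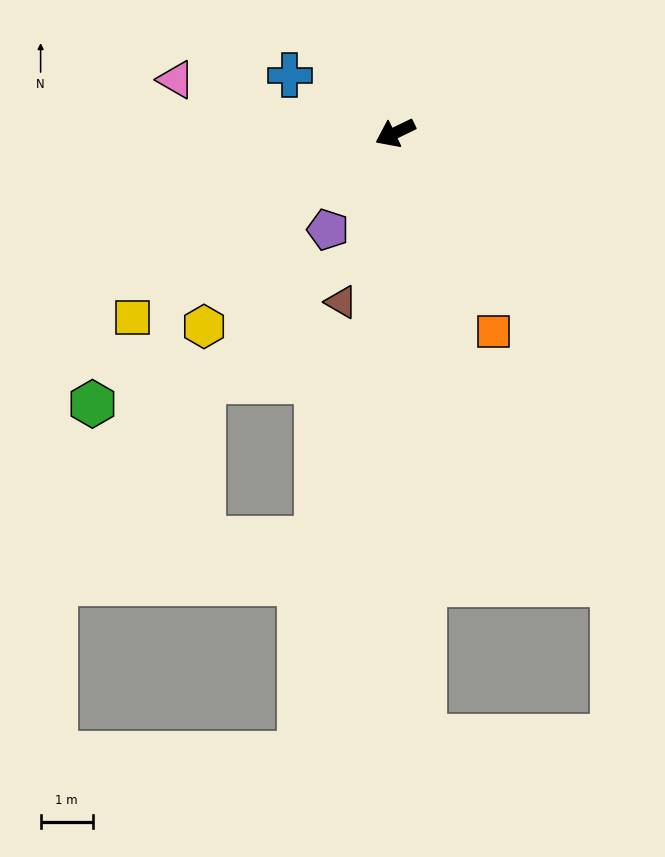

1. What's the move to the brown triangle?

turn left 46°, forward 3.4 m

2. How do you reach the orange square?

turn left 90°, forward 4.3 m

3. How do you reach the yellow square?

turn left 9°, forward 6.2 m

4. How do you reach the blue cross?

turn right 55°, forward 2.3 m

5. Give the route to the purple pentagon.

turn left 29°, forward 2.3 m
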